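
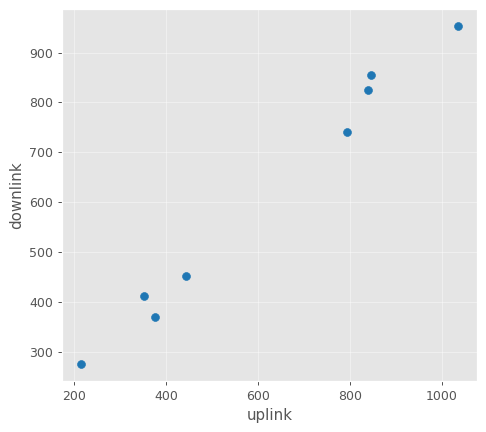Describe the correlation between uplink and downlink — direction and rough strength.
positive, strong

Points are positively correlated; strong (|r| ≈ 1.0).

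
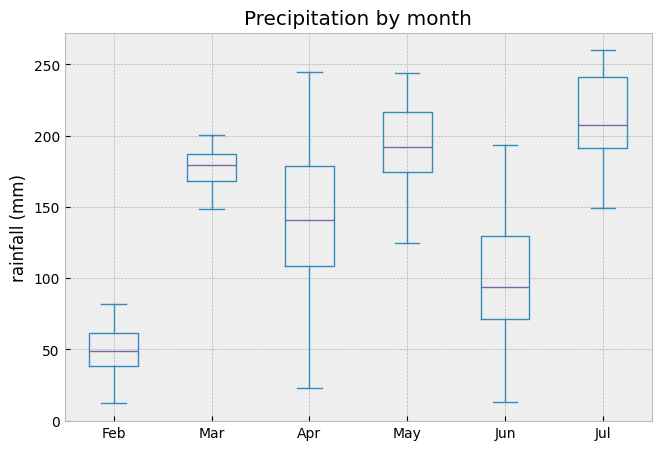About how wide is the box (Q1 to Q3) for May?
Q3 ≈ 220, Q1 ≈ 180; IQR ≈ 40.

≈ 40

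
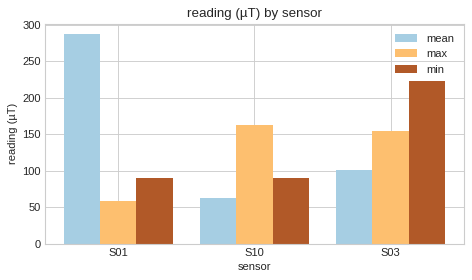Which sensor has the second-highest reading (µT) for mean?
Top 3 for mean: S01 ≈ 275, S03 ≈ 100, S10 ≈ 75.

S03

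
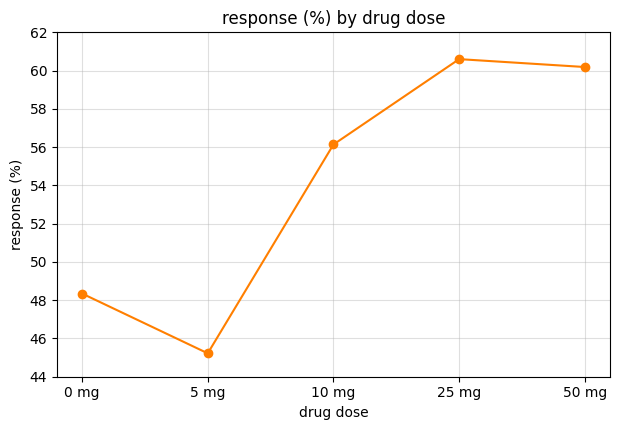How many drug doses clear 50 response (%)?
3

Above 50: 10 mg, 25 mg, 50 mg.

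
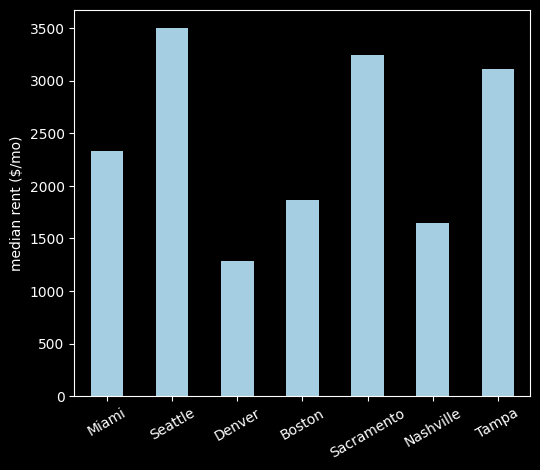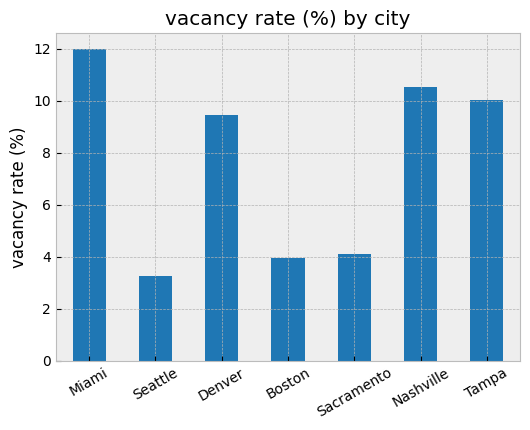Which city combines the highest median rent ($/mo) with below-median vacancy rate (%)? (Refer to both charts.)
Seattle

Chart 2 median vacancy rate (%) ≈ 10; below-median cities: Seattle, Boston, Sacramento. Among those, Seattle has the highest median rent ($/mo) (≈ 3500).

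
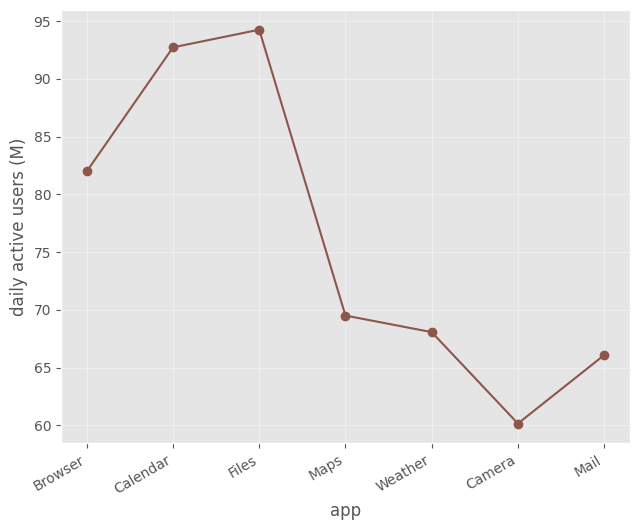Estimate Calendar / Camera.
≈ 1.58×

Calendar ≈ 95, Camera ≈ 60; 95/60 ≈ 1.58.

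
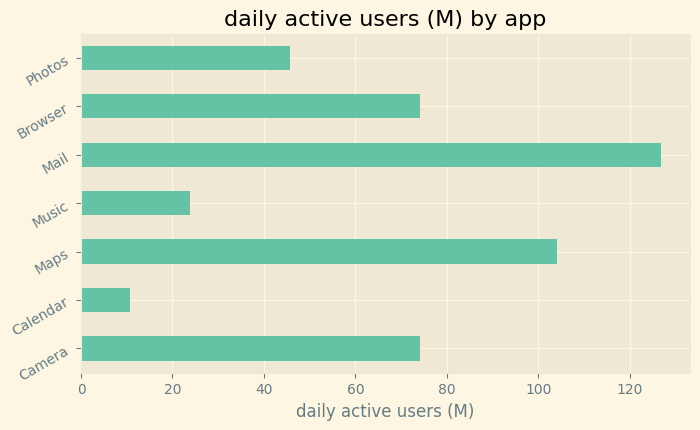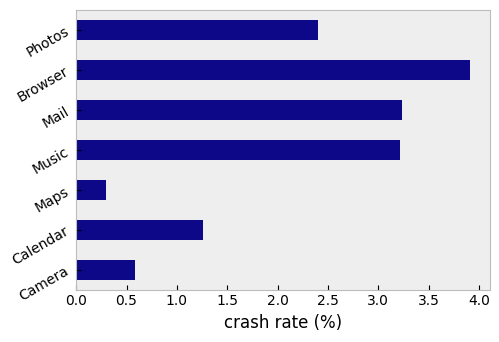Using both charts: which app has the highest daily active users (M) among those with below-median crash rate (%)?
Maps

Chart 2 median crash rate (%) ≈ 2.5; below-median apps: Camera, Calendar, Maps. Among those, Maps has the highest daily active users (M) (≈ 100).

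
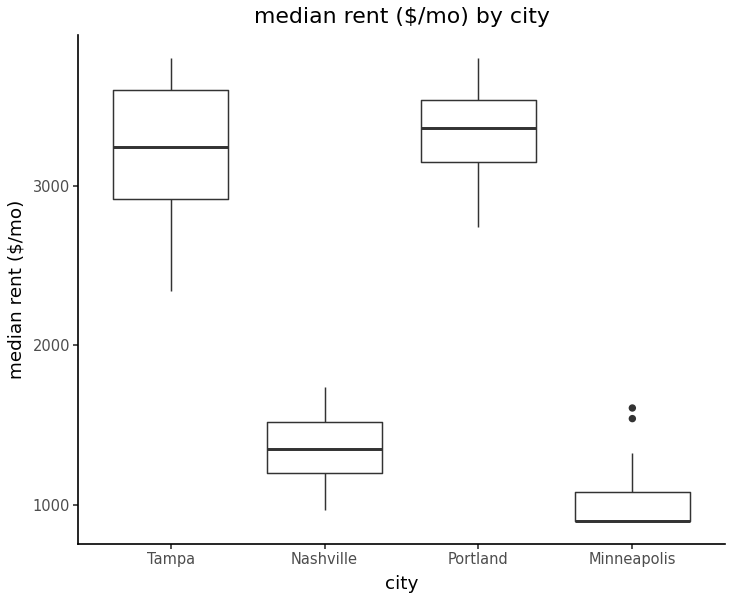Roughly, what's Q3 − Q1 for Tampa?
≈ 600

Q3 ≈ 3600, Q1 ≈ 3000; IQR ≈ 600.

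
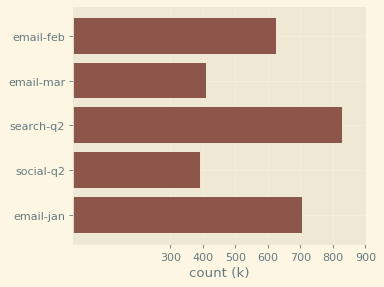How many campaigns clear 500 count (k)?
Above 500: email-feb, search-q2, email-jan.

3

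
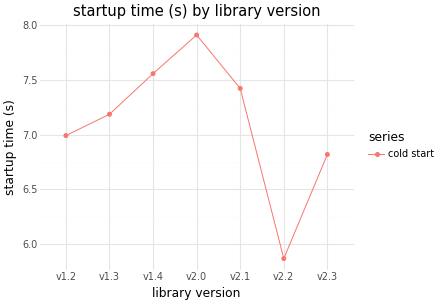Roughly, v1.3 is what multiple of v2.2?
v1.3 ≈ 7.2, v2.2 ≈ 5.8; 7.2/5.8 ≈ 1.24.

≈ 1.24×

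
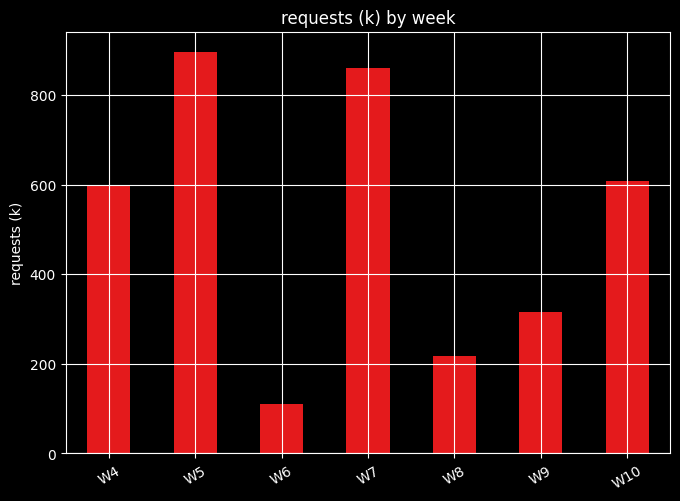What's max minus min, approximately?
Max W5 ≈ 900, min W6 ≈ 100; range ≈ 800.

≈ 800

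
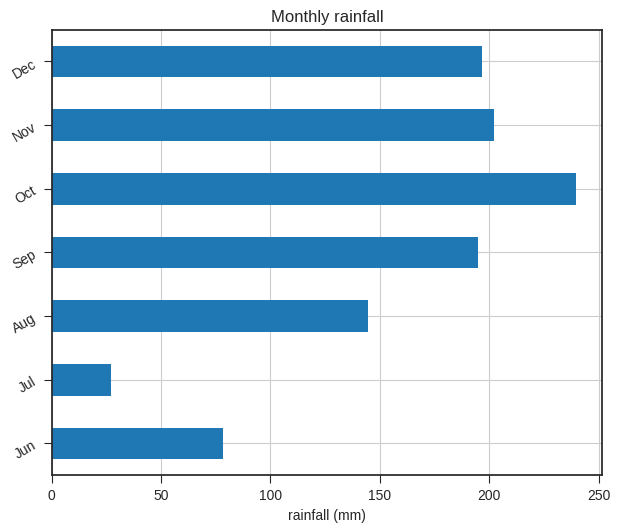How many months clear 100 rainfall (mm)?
5

Above 100: Aug, Sep, Oct, Nov, Dec.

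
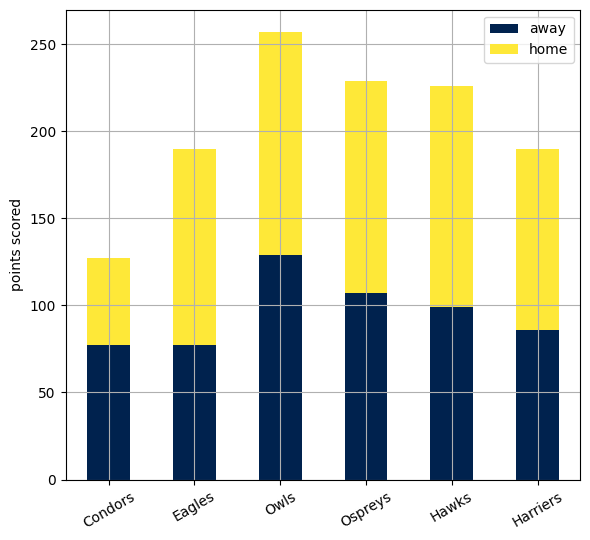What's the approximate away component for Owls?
away top ≈ 125, bottom ≈ 0; segment ≈ 125.

≈ 125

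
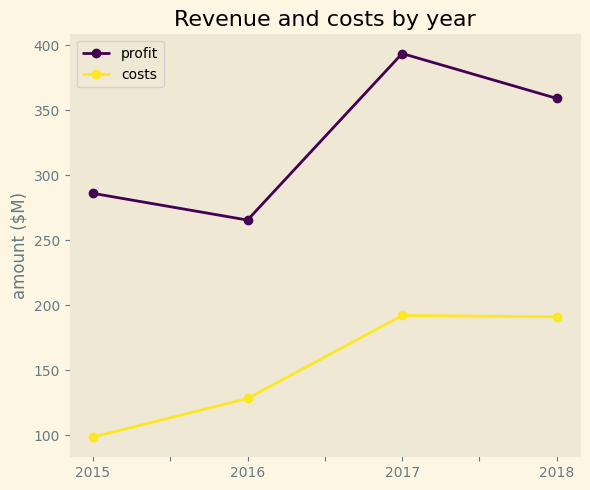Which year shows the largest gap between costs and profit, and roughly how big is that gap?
2017: costs ≈ 200, profit ≈ 400 → gap ≈ 200. Next-largest (2015) is only ≈ 175.

2017, ≈ 200 $M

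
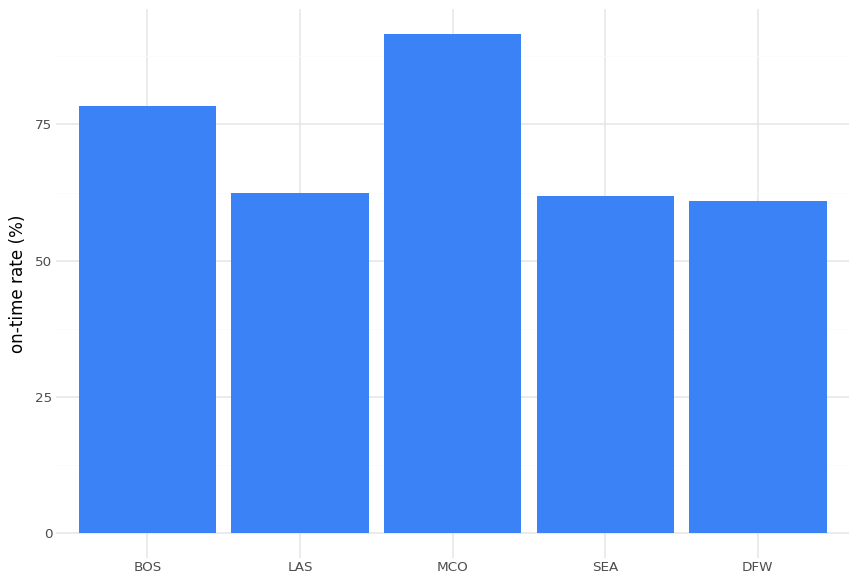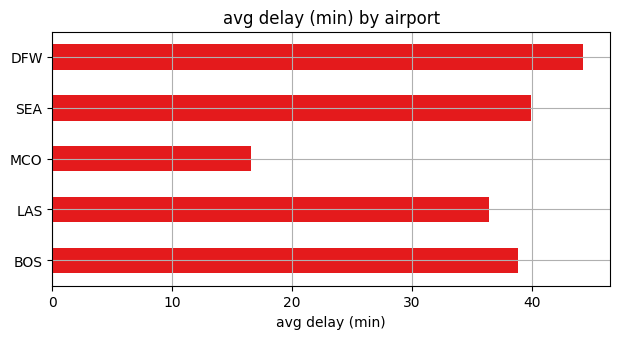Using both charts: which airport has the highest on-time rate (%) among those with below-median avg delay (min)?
Chart 2 median avg delay (min) ≈ 40; below-median airports: LAS, MCO. Among those, MCO has the highest on-time rate (%) (≈ 90).

MCO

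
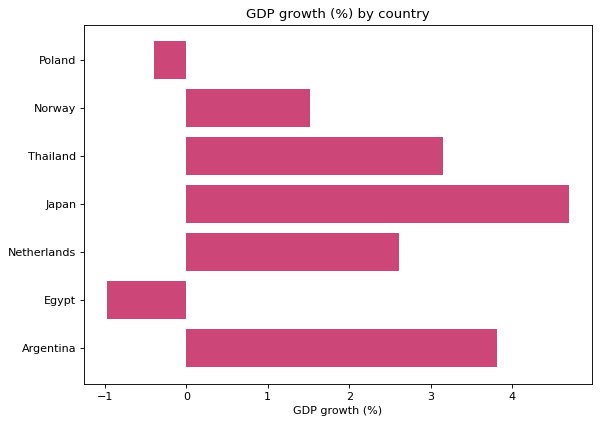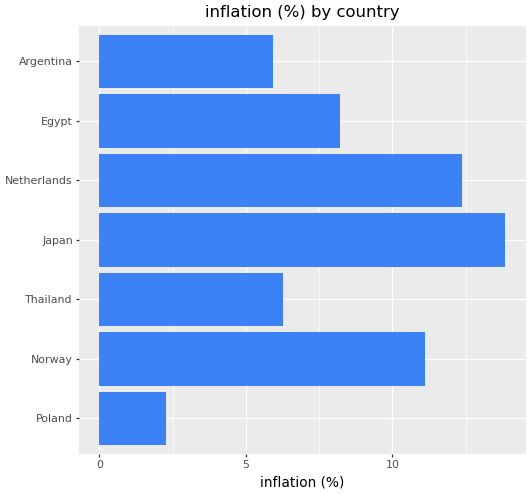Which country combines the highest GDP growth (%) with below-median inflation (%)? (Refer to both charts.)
Chart 2 median inflation (%) ≈ 8; below-median countries: Poland, Thailand, Argentina. Among those, Argentina has the highest GDP growth (%) (≈ 4).

Argentina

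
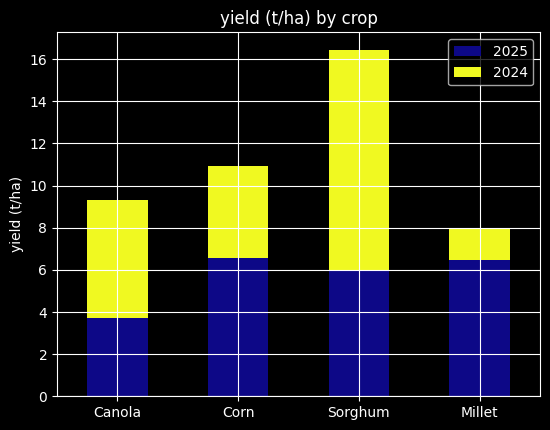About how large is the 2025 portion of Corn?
≈ 6

2025 top ≈ 6, bottom ≈ 0; segment ≈ 6.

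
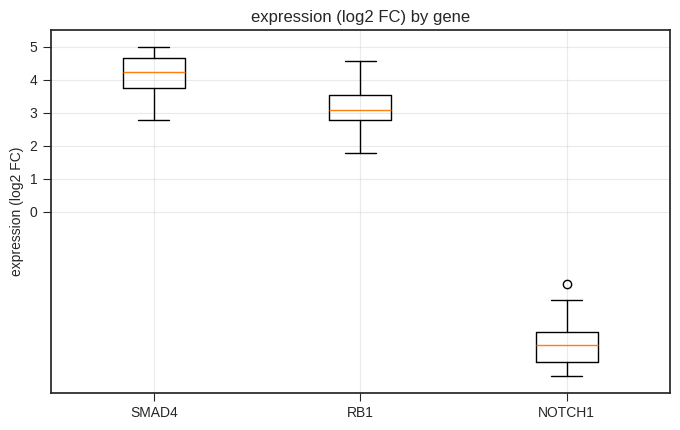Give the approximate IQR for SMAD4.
Q3 ≈ 5, Q1 ≈ 4; IQR ≈ 1.

≈ 1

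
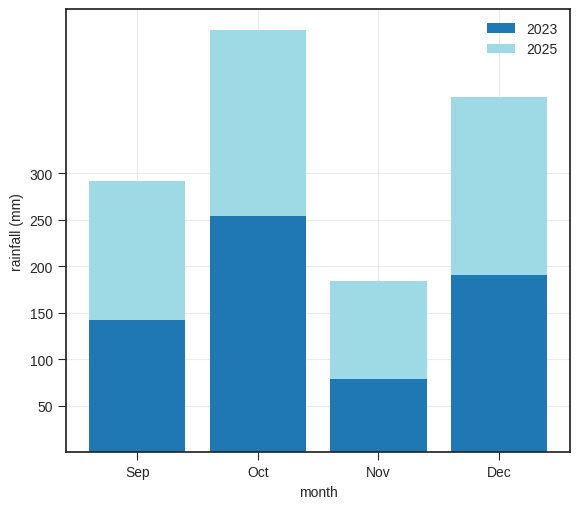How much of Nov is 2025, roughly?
≈ 100

2025 top ≈ 200, bottom ≈ 100; segment ≈ 100.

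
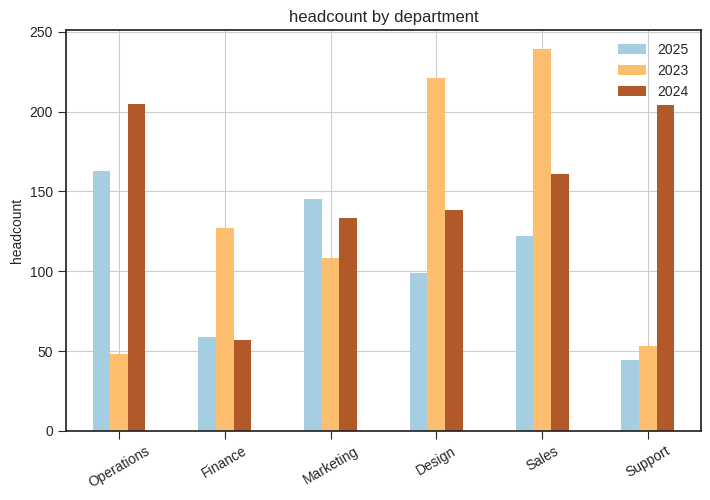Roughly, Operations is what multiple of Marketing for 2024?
≈ 1.43×

Operations ≈ 200, Marketing ≈ 140; 200/140 ≈ 1.43.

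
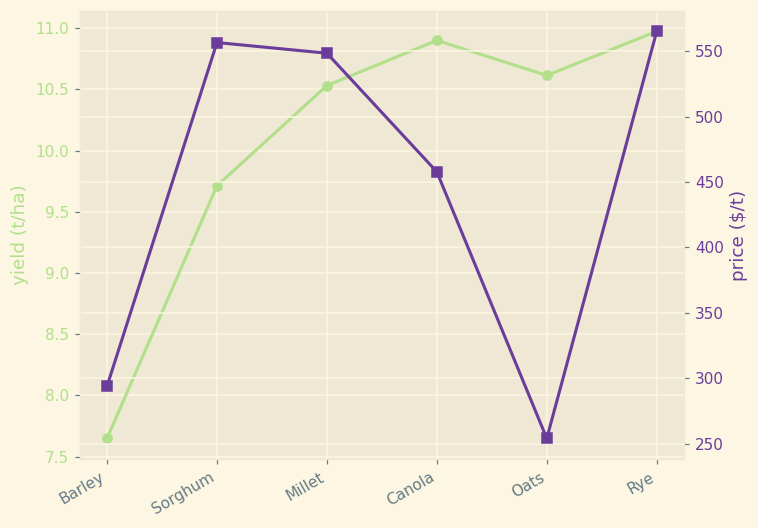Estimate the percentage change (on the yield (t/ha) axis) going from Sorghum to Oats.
≈ +10.5%

Sorghum ≈ 9.5, Oats ≈ 10.5; (10.5 − 9.5) / 9.5 ≈ +10.5%.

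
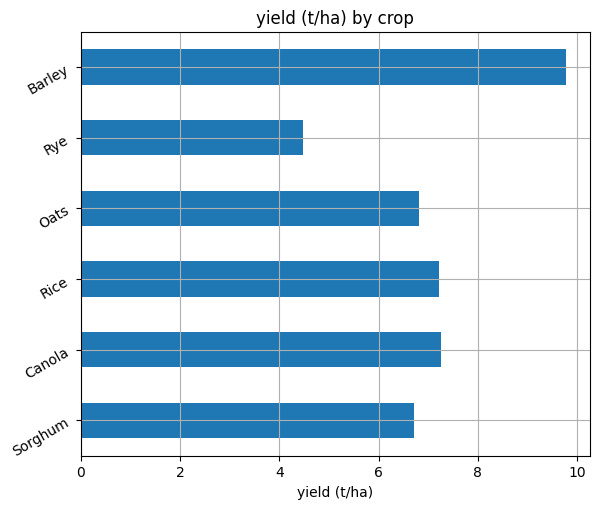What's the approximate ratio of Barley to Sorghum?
≈ 1.43×

Barley ≈ 10, Sorghum ≈ 7; 10/7 ≈ 1.43.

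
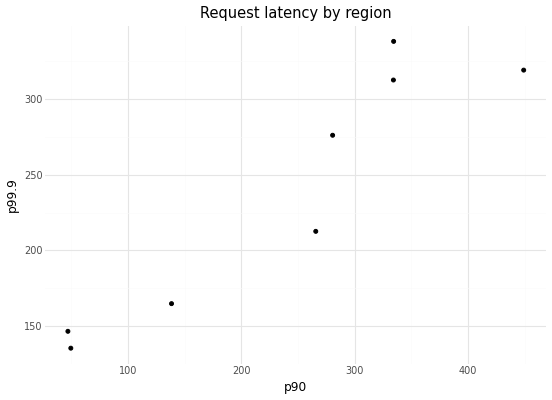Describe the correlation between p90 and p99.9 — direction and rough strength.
positive, strong

Points are positively correlated; strong (|r| ≈ 0.9).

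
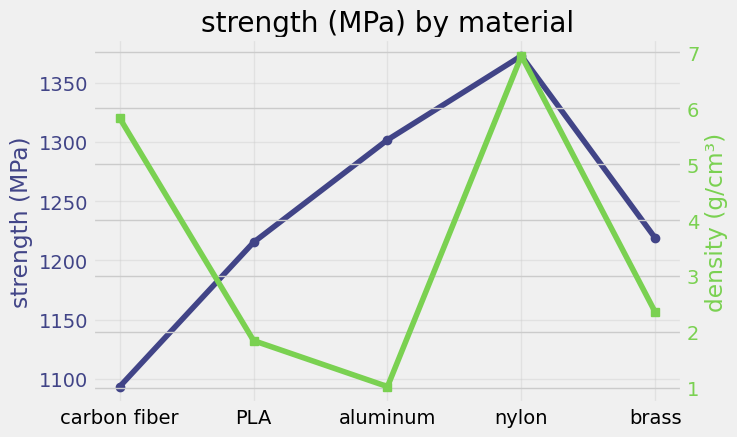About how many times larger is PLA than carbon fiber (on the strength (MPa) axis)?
≈ 1.11×

PLA ≈ 1225, carbon fiber ≈ 1100; 1225/1100 ≈ 1.11.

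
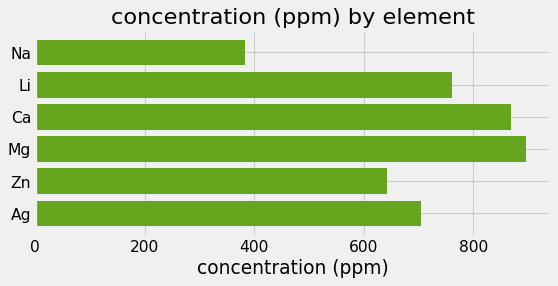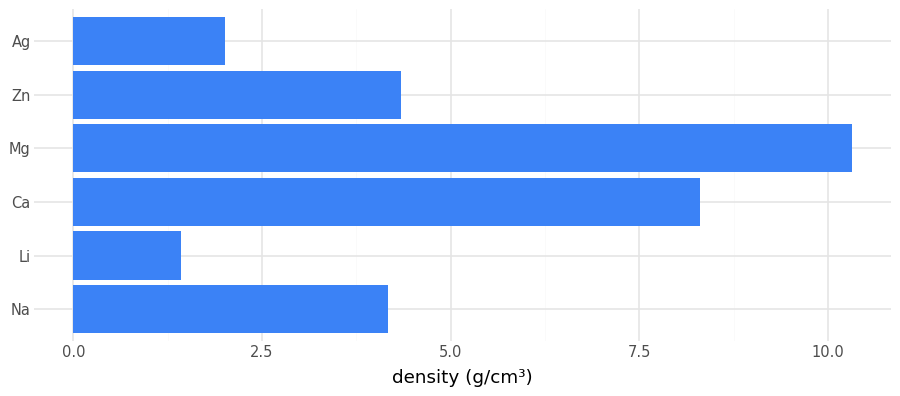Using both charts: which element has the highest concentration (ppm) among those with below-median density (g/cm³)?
Chart 2 median density (g/cm³) ≈ 4; below-median elements: Na, Li, Ag. Among those, Li has the highest concentration (ppm) (≈ 800).

Li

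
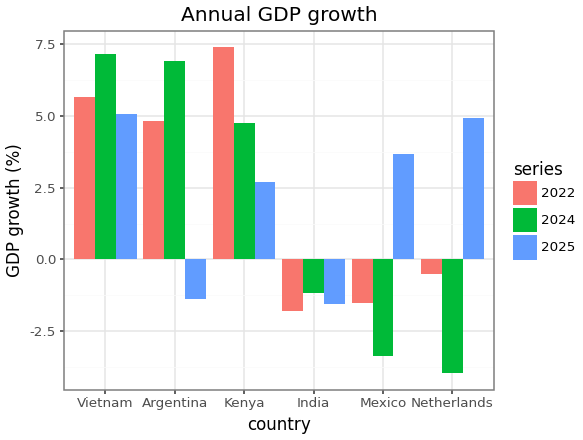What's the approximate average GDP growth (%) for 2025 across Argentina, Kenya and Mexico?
≈ 2

(-1 + 3 + 4) / 3 ≈ 2.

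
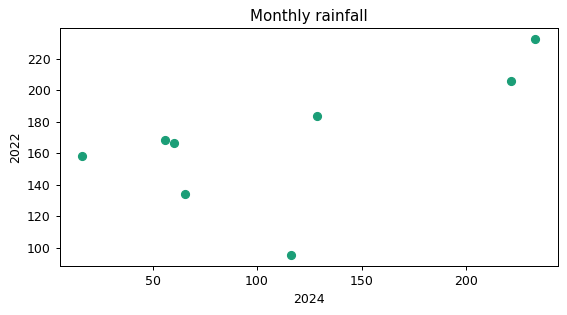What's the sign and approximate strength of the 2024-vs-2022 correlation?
Points are positively correlated; moderate (|r| ≈ 0.6).

positive, moderate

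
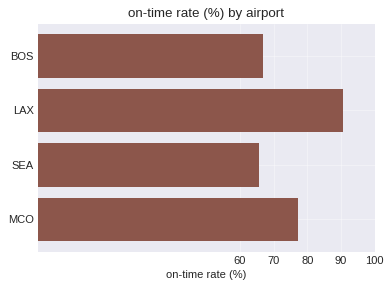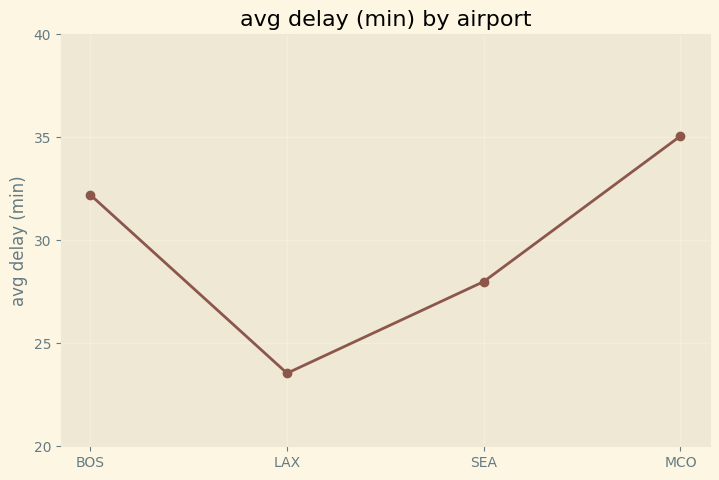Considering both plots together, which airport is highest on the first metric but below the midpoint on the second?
LAX

Chart 2 median avg delay (min) ≈ 30; below-median airports: LAX, SEA. Among those, LAX has the highest on-time rate (%) (≈ 90).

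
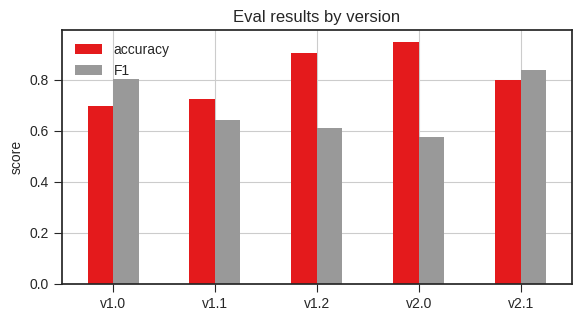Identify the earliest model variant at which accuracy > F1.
v1.0: accuracy ≈ 0.7 vs F1 ≈ 0.8 (not yet); v1.1: accuracy ≈ 0.7 vs F1 ≈ 0.6 (first crossover).

v1.1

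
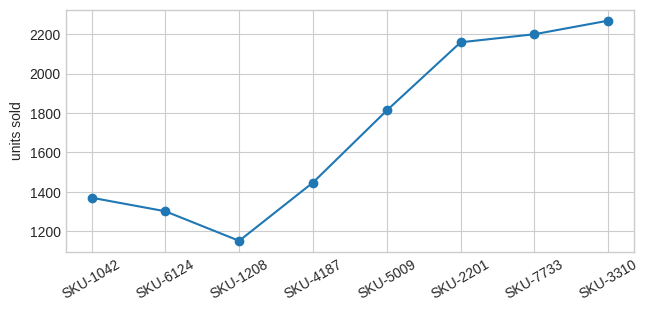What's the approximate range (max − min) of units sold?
≈ 1100

Max SKU-3310 ≈ 2300, min SKU-1208 ≈ 1200; range ≈ 1100.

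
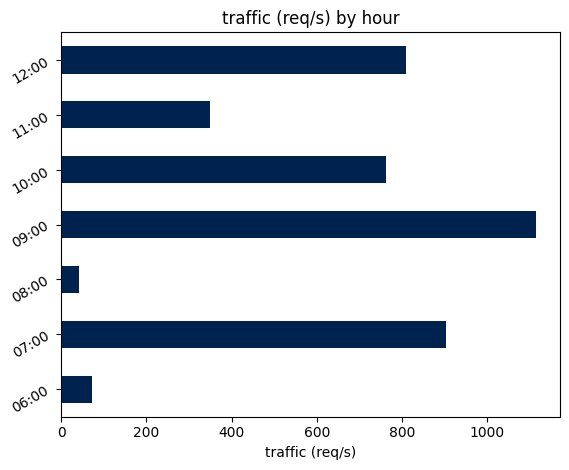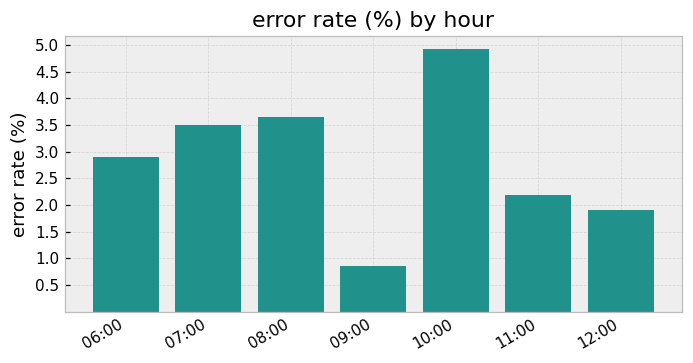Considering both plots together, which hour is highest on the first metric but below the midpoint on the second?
09:00

Chart 2 median error rate (%) ≈ 3; below-median hours: 09:00, 11:00, 12:00. Among those, 09:00 has the highest traffic (req/s) (≈ 1200).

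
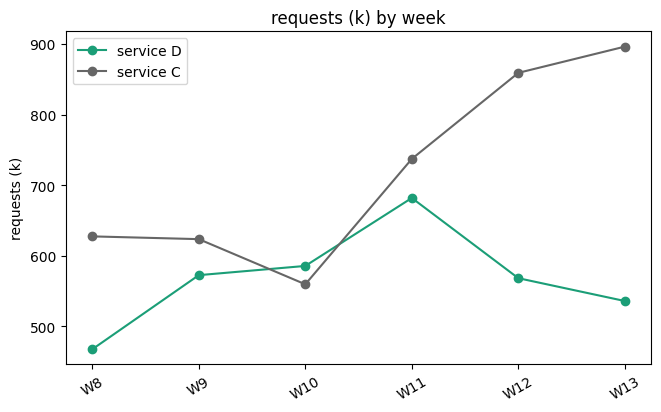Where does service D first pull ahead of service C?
W9: service D ≈ 550 vs service C ≈ 600 (not yet); W10: service D ≈ 600 vs service C ≈ 550 (first crossover).

W10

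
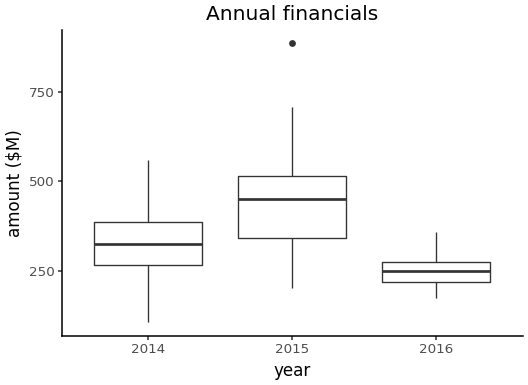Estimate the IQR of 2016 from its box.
Q3 ≈ 280, Q1 ≈ 220; IQR ≈ 60.

≈ 60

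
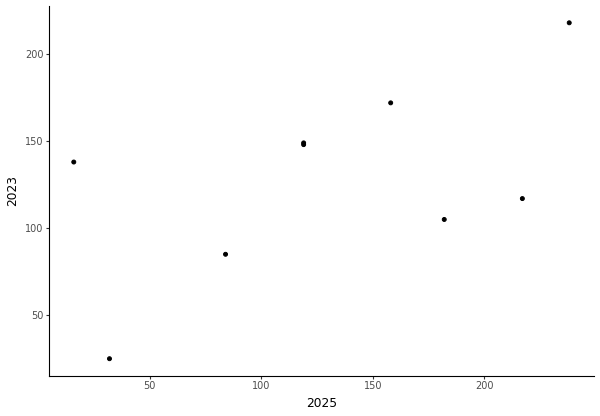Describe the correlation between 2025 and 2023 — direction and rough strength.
positive, moderate

Points are positively correlated; moderate (|r| ≈ 0.6).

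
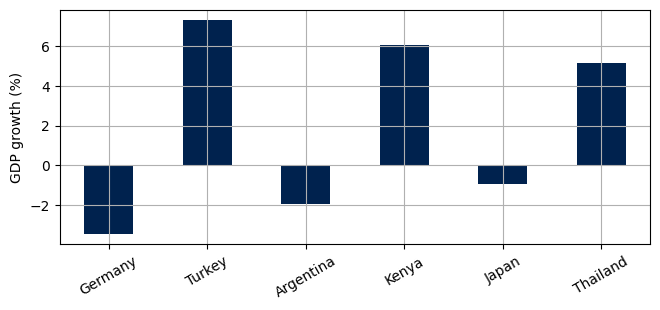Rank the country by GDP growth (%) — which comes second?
Kenya

Top 3: Turkey ≈ 7, Kenya ≈ 6, Thailand ≈ 5.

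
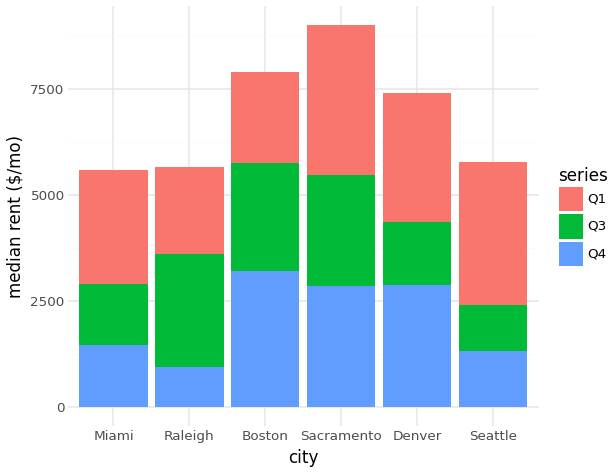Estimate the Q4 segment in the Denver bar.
Q4 top ≈ 3000, bottom ≈ 0; segment ≈ 3000.

≈ 3000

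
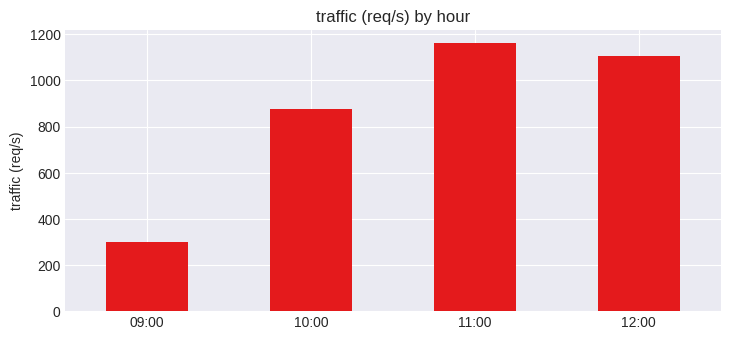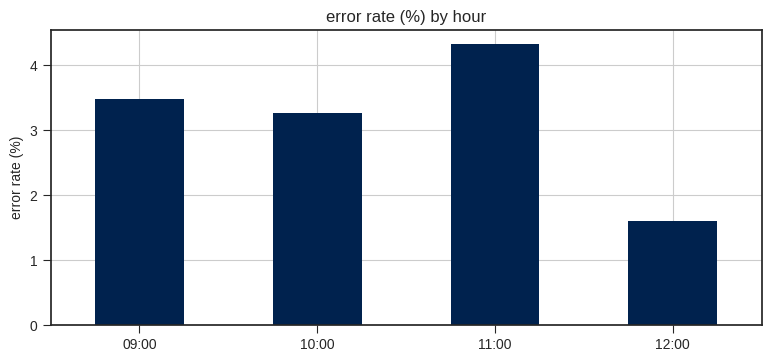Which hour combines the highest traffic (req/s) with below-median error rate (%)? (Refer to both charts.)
12:00

Chart 2 median error rate (%) ≈ 3.5; below-median hours: 10:00, 12:00. Among those, 12:00 has the highest traffic (req/s) (≈ 1200).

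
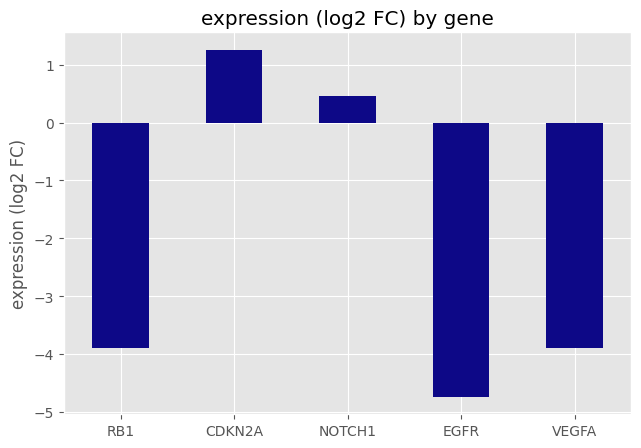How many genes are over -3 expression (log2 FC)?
Above -3: CDKN2A, NOTCH1.

2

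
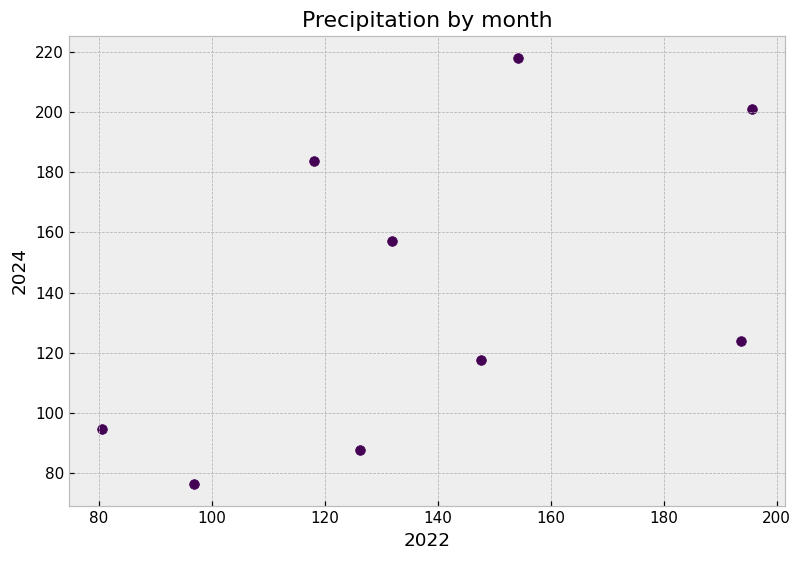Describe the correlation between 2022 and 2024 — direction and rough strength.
positive, moderate

Points are positively correlated; moderate (|r| ≈ 0.5).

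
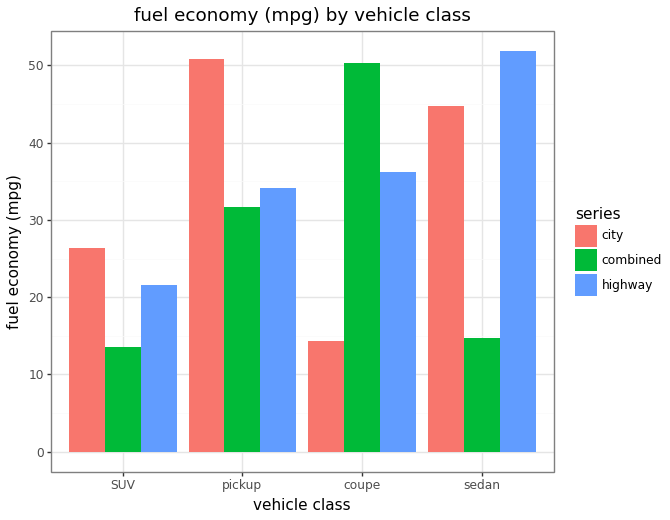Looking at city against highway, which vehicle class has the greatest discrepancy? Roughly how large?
coupe: city ≈ 15, highway ≈ 35 → gap ≈ 20. Next-largest (pickup) is only ≈ 15.

coupe, ≈ 20 mpg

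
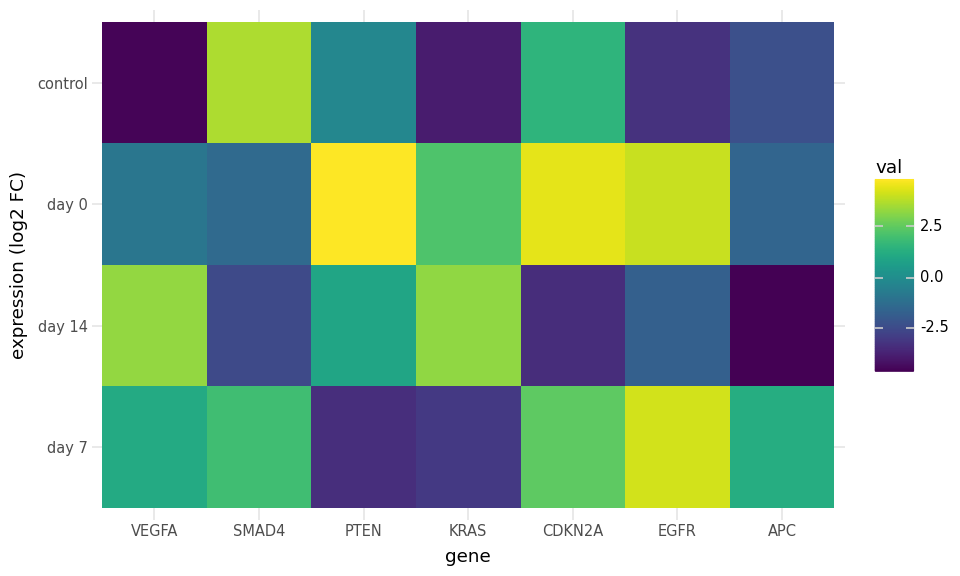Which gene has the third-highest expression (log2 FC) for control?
PTEN

Top 4 for control: SMAD4 ≈ 4, CDKN2A ≈ 2, PTEN ≈ 0, APC ≈ -2.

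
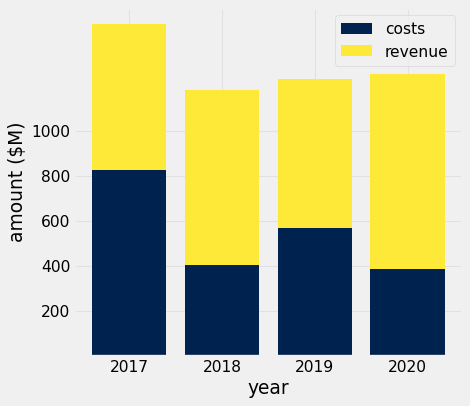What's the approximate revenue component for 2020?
revenue top ≈ 1200, bottom ≈ 400; segment ≈ 800.

≈ 800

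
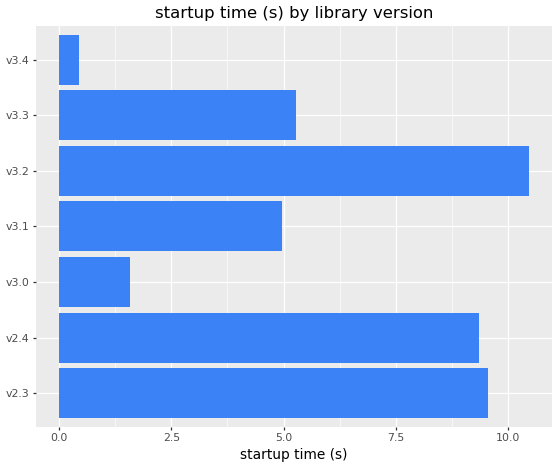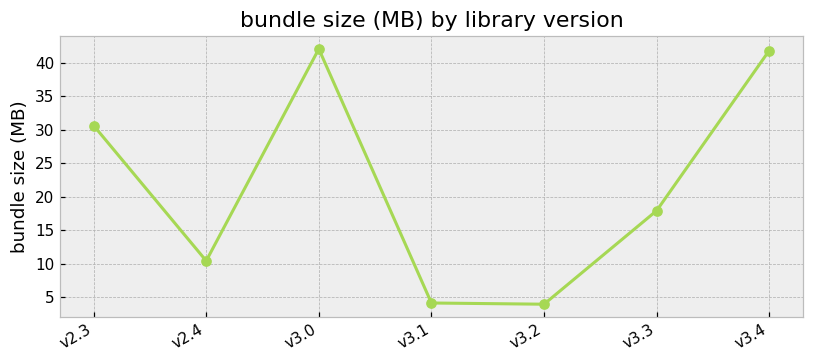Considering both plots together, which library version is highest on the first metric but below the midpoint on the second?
Chart 2 median bundle size (MB) ≈ 20; below-median library versions: v2.4, v3.1, v3.2. Among those, v3.2 has the highest startup time (s) (≈ 10).

v3.2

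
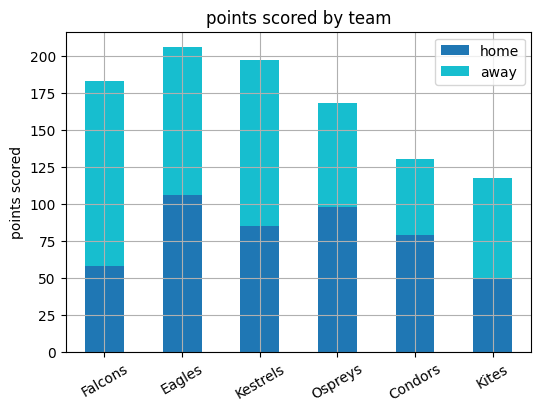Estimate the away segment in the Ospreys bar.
away top ≈ 160, bottom ≈ 100; segment ≈ 60.

≈ 60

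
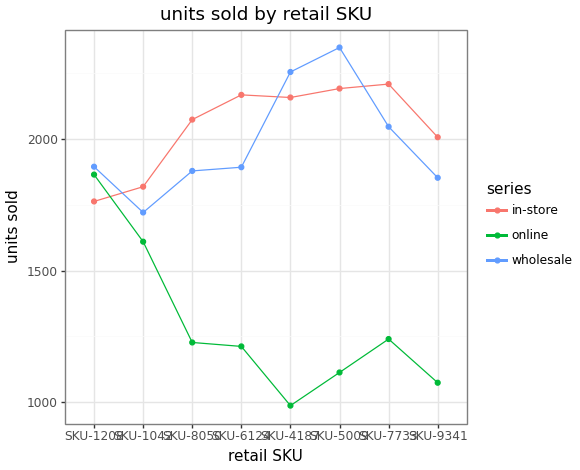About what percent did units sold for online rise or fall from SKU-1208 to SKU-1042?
≈ -11.1%

SKU-1208 ≈ 1800, SKU-1042 ≈ 1600; (1600 − 1800) / 1800 ≈ -11.1%.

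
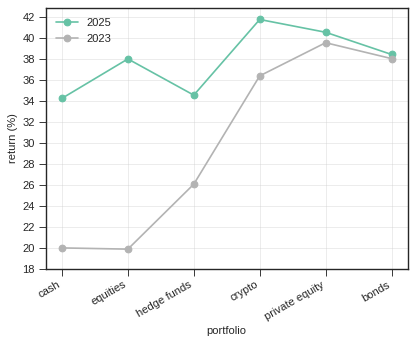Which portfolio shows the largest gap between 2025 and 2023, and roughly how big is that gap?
equities, ≈ 18 %

equities: 2025 ≈ 38, 2023 ≈ 20 → gap ≈ 18. Next-largest (cash) is only ≈ 14.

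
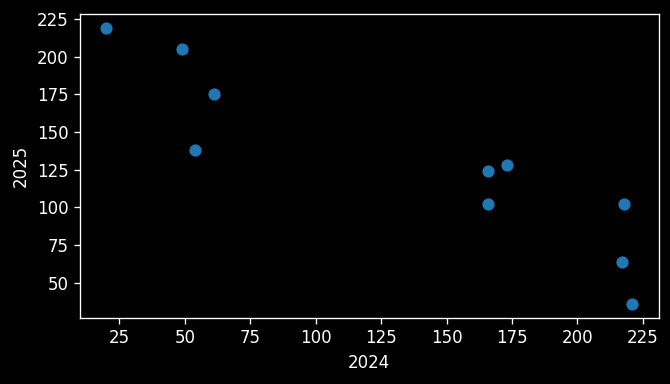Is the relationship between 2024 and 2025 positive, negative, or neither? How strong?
Points are negatively correlated; strong (|r| ≈ 0.9).

negative, strong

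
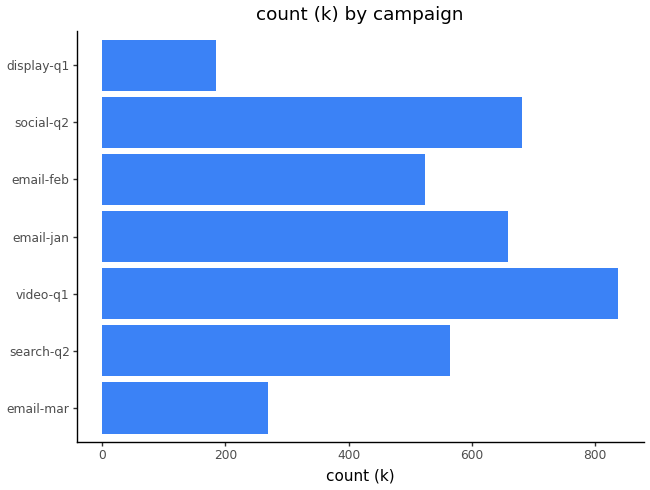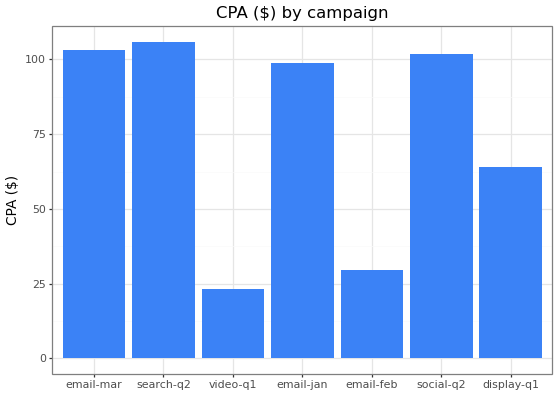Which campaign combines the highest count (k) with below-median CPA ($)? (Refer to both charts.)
Chart 2 median CPA ($) ≈ 100; below-median campaigns: video-q1, email-feb, display-q1. Among those, video-q1 has the highest count (k) (≈ 800).

video-q1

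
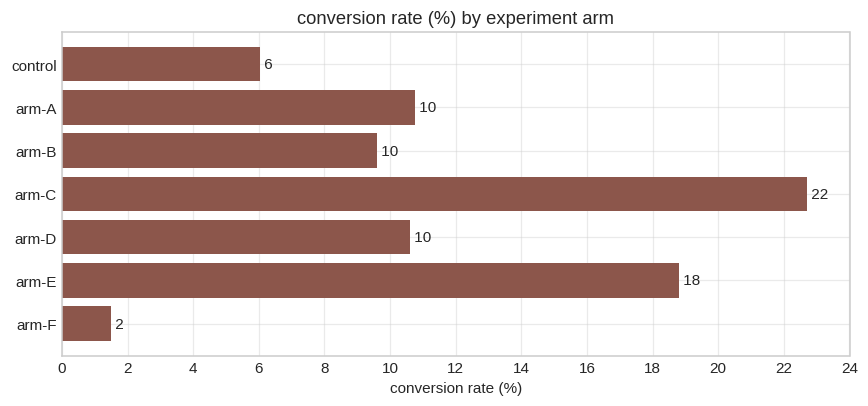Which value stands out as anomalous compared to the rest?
arm-C ≈ 22; the rest sit between ≈ 2 and ≈ 18.

arm-C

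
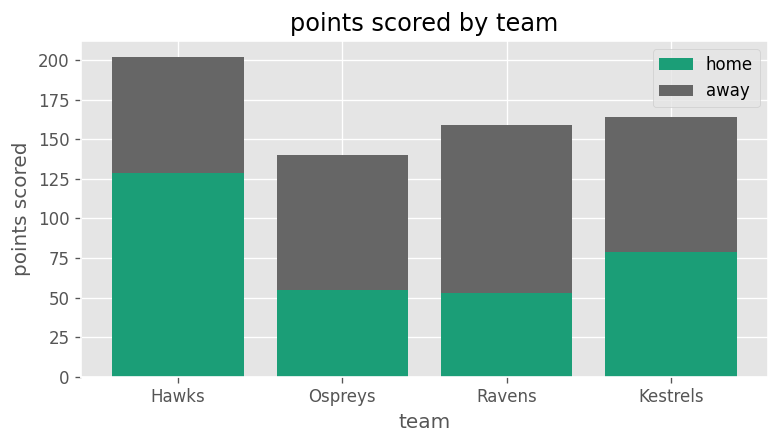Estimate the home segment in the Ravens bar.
≈ 60

home top ≈ 60, bottom ≈ 0; segment ≈ 60.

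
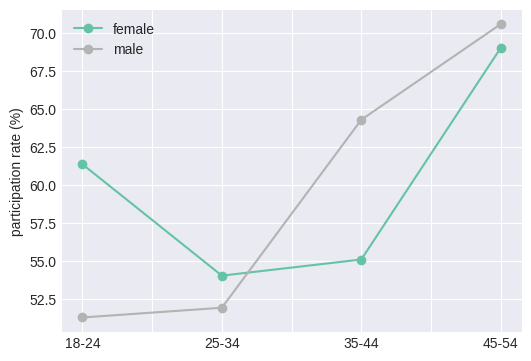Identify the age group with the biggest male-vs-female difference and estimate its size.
18-24: male ≈ 52, female ≈ 62 → gap ≈ 10. Next-largest (35-44) is only ≈ 8.

18-24, ≈ 10 %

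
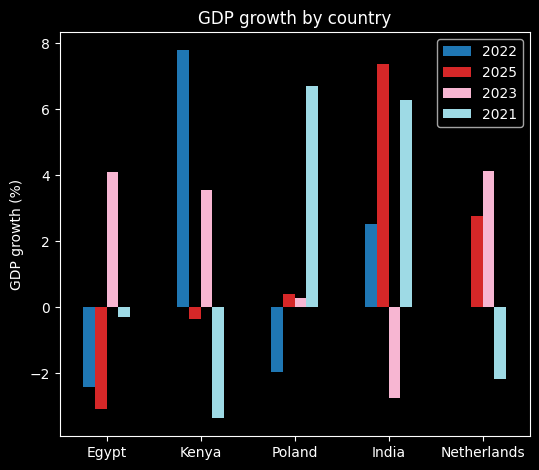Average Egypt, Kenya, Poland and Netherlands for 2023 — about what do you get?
≈ 3

(4 + 4 + 0 + 4) / 4 ≈ 3.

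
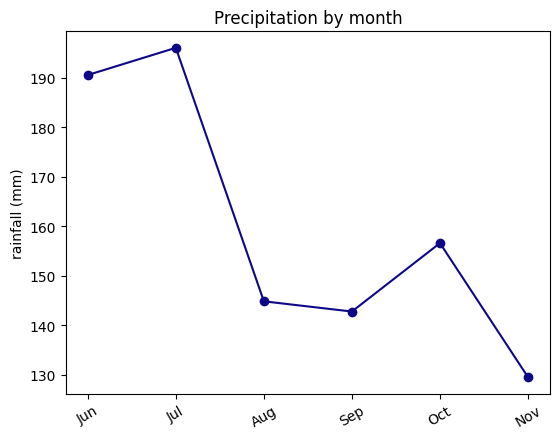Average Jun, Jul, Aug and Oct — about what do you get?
(190 + 200 + 140 + 160) / 4 ≈ 172.

≈ 172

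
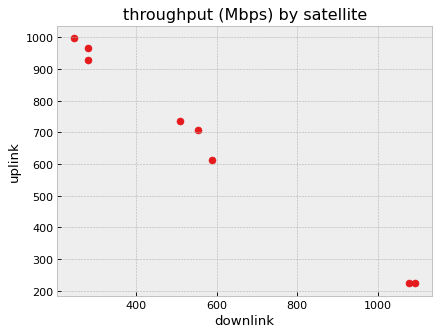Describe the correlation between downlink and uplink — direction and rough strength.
negative, strong

Points are negatively correlated; strong (|r| ≈ 1.0).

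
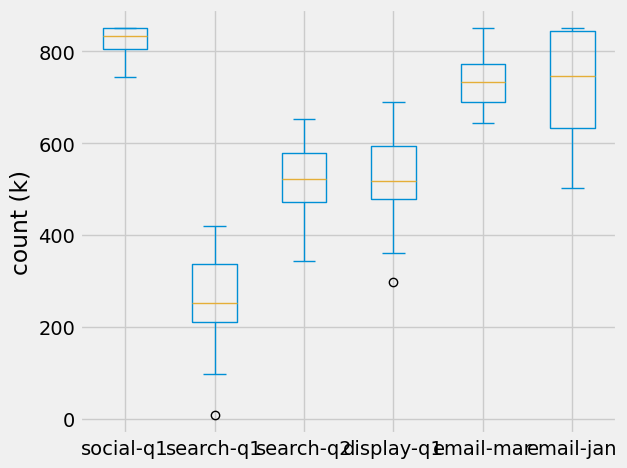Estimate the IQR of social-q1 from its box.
≈ 50

Q3 ≈ 850, Q1 ≈ 800; IQR ≈ 50.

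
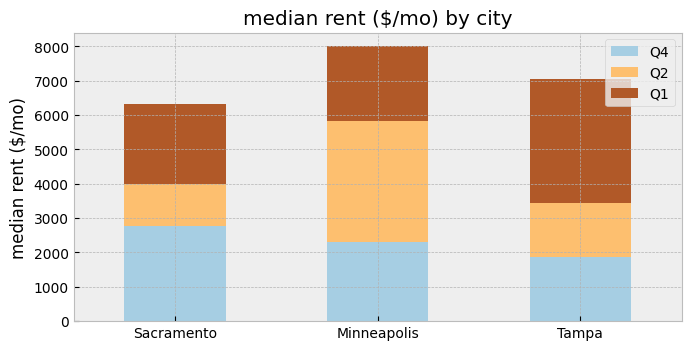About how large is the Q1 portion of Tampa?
Q1 top ≈ 7000, bottom ≈ 3000; segment ≈ 4000.

≈ 4000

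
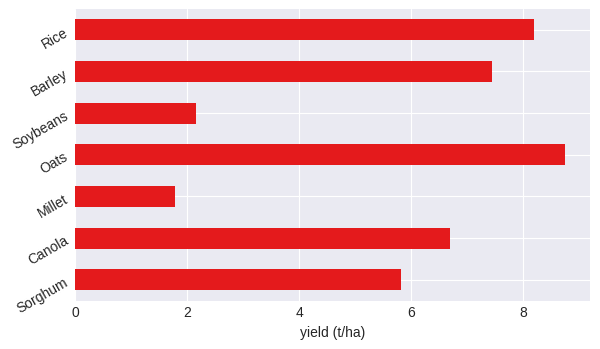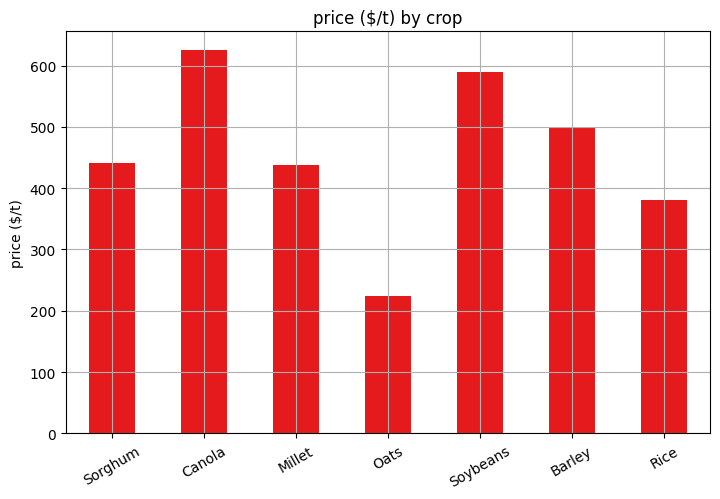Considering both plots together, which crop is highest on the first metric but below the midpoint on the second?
Chart 2 median price ($/t) ≈ 400; below-median crops: Millet, Oats, Rice. Among those, Oats has the highest yield (t/ha) (≈ 9).

Oats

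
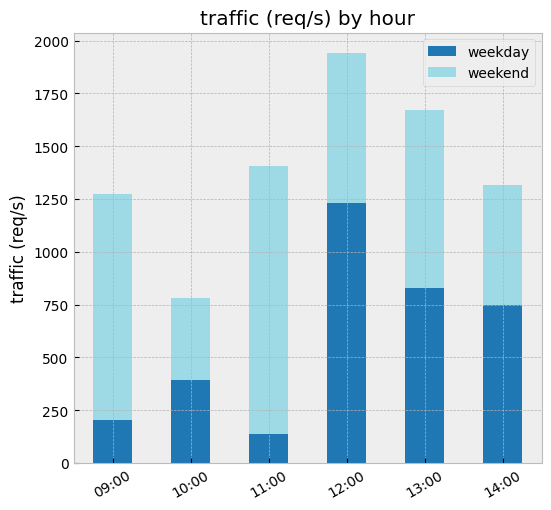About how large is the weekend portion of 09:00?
weekend top ≈ 1200, bottom ≈ 200; segment ≈ 1000.

≈ 1000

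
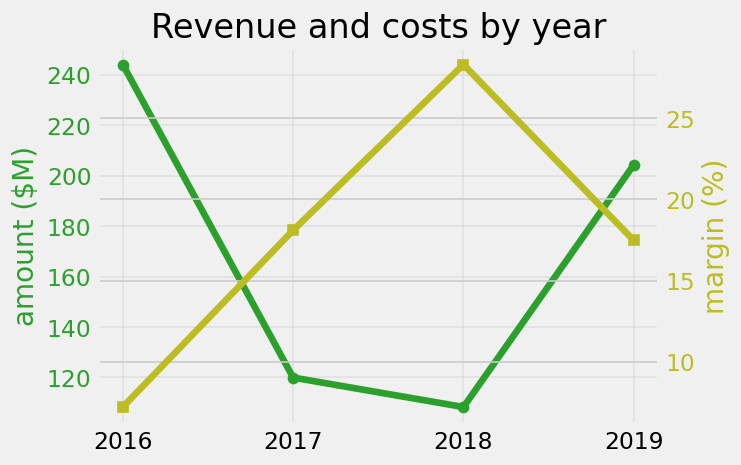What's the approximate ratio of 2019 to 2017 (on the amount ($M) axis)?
2019 ≈ 200, 2017 ≈ 120; 200/120 ≈ 1.67.

≈ 1.67×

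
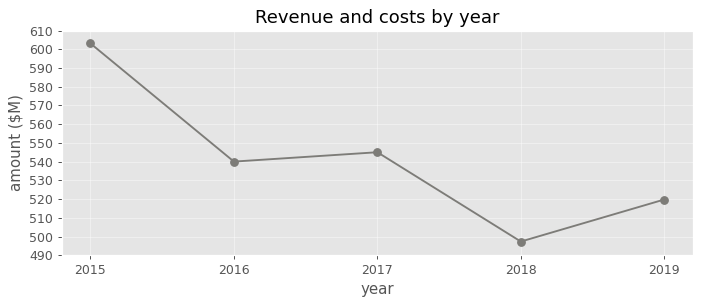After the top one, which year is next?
2017

Top 3: 2015 ≈ 600, 2017 ≈ 550, 2016 ≈ 540.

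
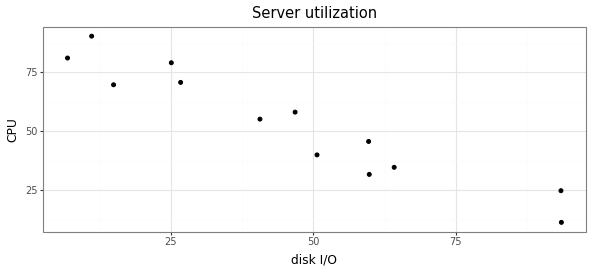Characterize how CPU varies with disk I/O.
negative, strong

Points are negatively correlated; strong (|r| ≈ 1.0).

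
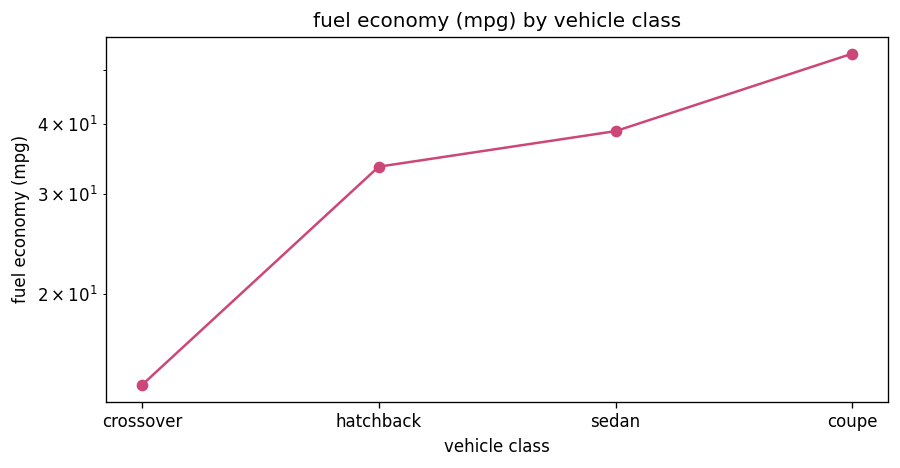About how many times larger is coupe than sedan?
coupe ≈ 55, sedan ≈ 40; 55/40 ≈ 1.38.

≈ 1.38×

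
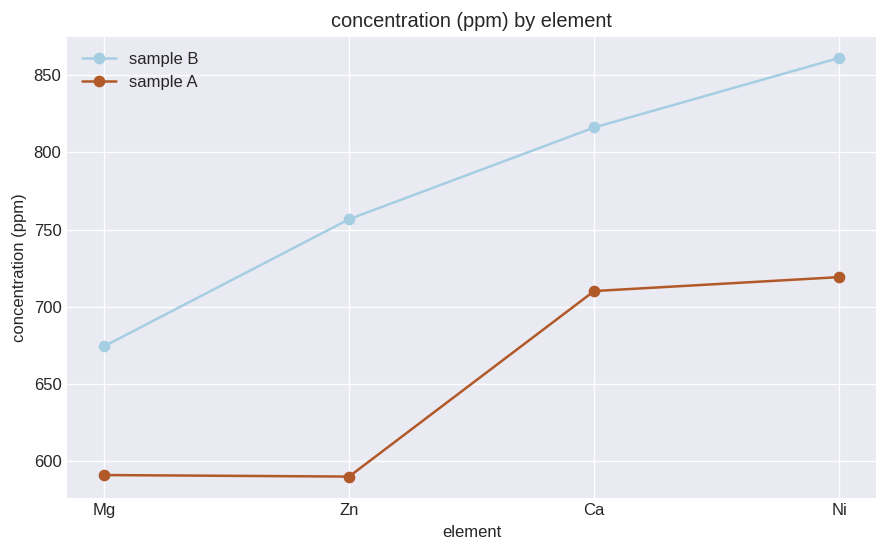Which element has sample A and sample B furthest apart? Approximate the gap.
Zn: sample A ≈ 600, sample B ≈ 750 → gap ≈ 150. Next-largest (Ni) is only ≈ 125.

Zn, ≈ 150 ppm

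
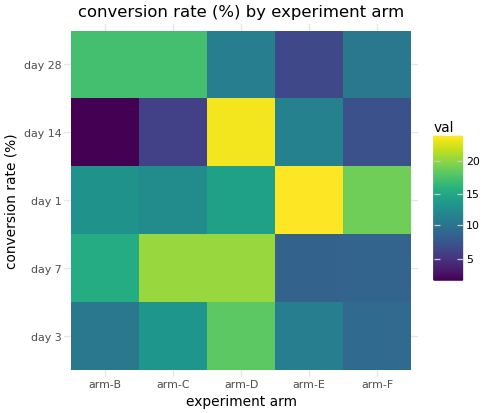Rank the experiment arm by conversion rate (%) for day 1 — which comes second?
Top 3 for day 1: arm-E ≈ 24, arm-F ≈ 18, arm-D ≈ 14.

arm-F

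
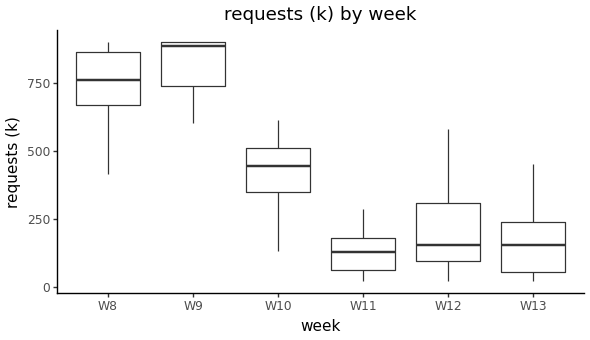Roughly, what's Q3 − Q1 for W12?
≈ 200

Q3 ≈ 300, Q1 ≈ 100; IQR ≈ 200.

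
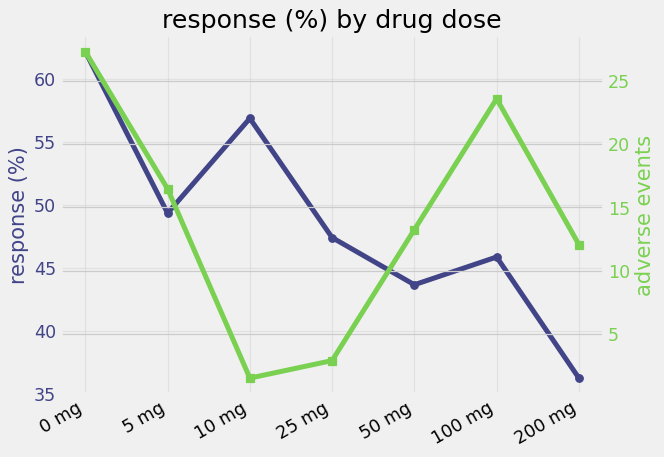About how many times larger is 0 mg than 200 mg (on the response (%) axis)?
≈ 1.71×

0 mg ≈ 60, 200 mg ≈ 35; 60/35 ≈ 1.71.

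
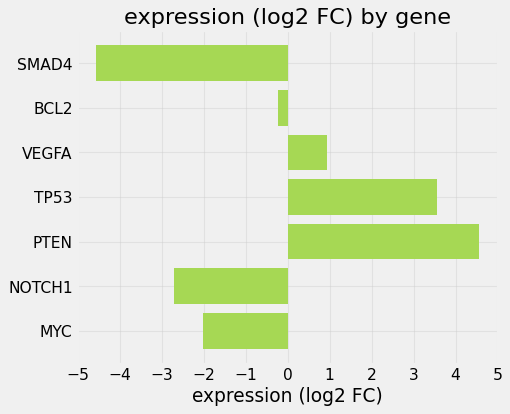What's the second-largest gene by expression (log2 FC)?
Top 3: PTEN ≈ 5, TP53 ≈ 4, VEGFA ≈ 1.

TP53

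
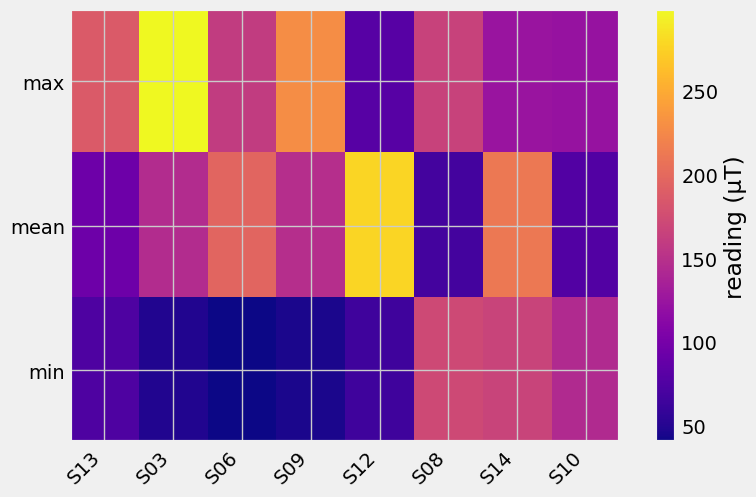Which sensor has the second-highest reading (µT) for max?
Top 3 for max: S03 ≈ 300, S09 ≈ 225, S13 ≈ 175.

S09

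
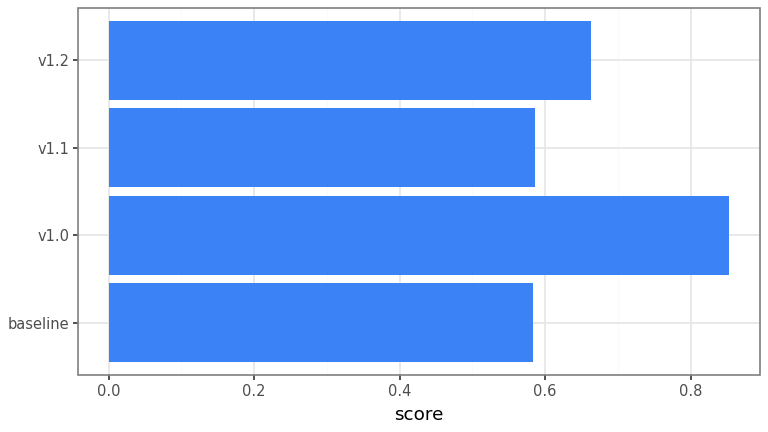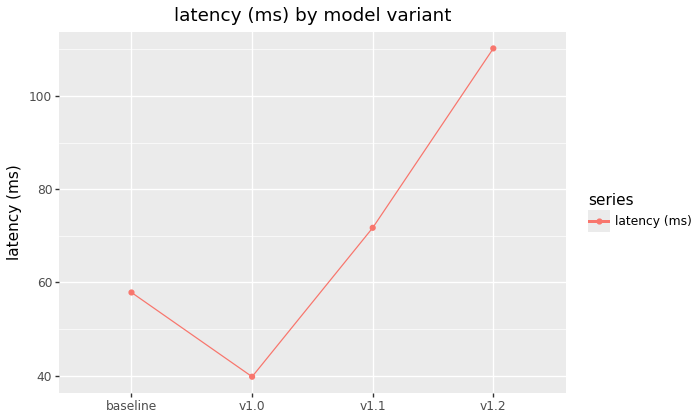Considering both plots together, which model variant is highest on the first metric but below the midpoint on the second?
Chart 2 median latency (ms) ≈ 60; below-median model variants: baseline, v1.0. Among those, v1.0 has the highest score (≈ 0.9).

v1.0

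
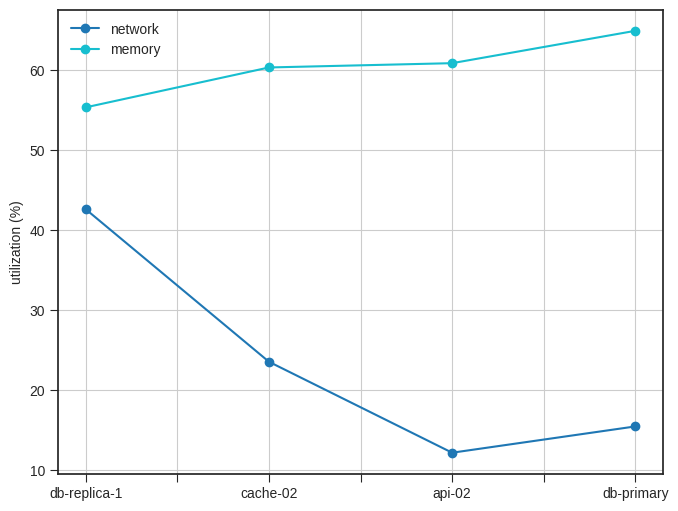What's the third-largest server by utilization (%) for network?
Top 4 for network: db-replica-1 ≈ 45, cache-02 ≈ 25, db-primary ≈ 15, api-02 ≈ 10.

db-primary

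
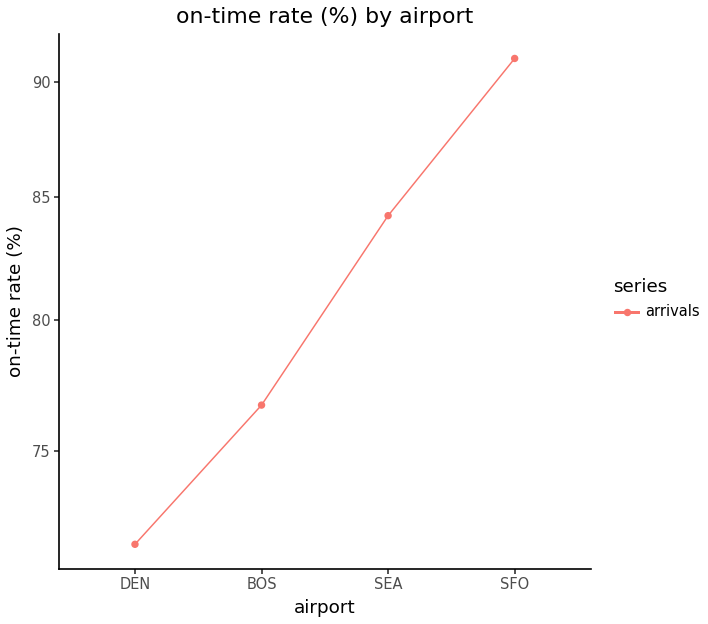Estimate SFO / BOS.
SFO ≈ 92, BOS ≈ 76; 92/76 ≈ 1.21.

≈ 1.21×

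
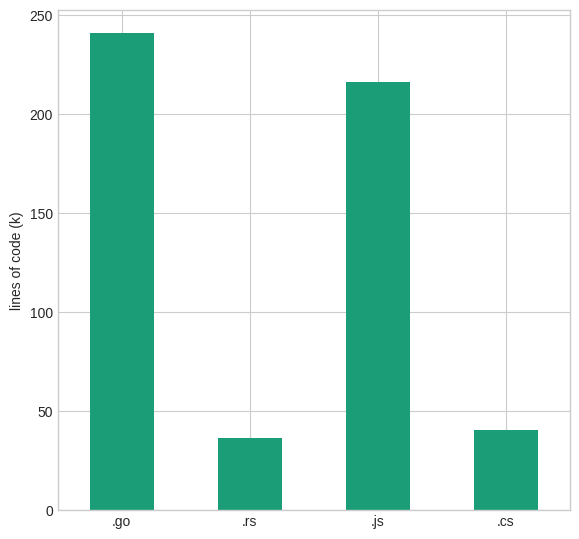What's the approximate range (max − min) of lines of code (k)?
≈ 225

Max .go ≈ 250, min .rs ≈ 25; range ≈ 225.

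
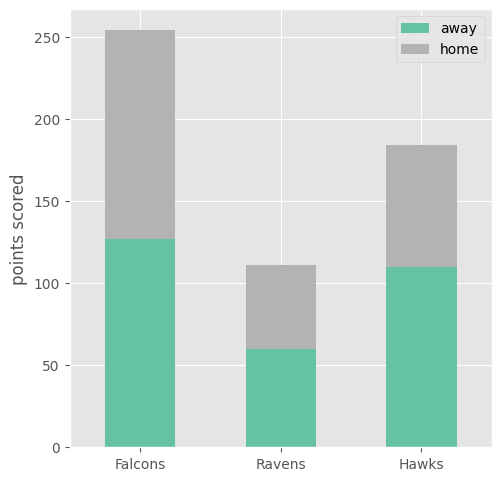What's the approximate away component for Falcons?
≈ 125

away top ≈ 125, bottom ≈ 0; segment ≈ 125.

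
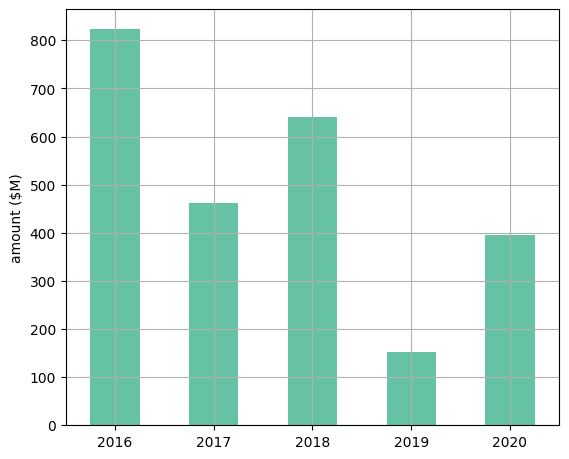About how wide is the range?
Max 2016 ≈ 800, min 2019 ≈ 200; range ≈ 600.

≈ 600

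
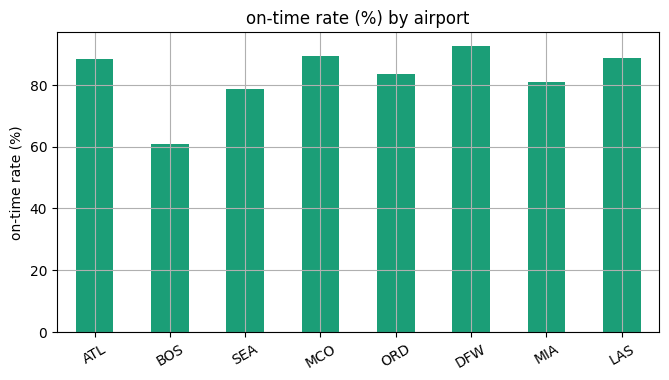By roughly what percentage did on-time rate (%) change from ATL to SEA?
≈ -11.1%

ATL ≈ 90, SEA ≈ 80; (80 − 90) / 90 ≈ -11.1%.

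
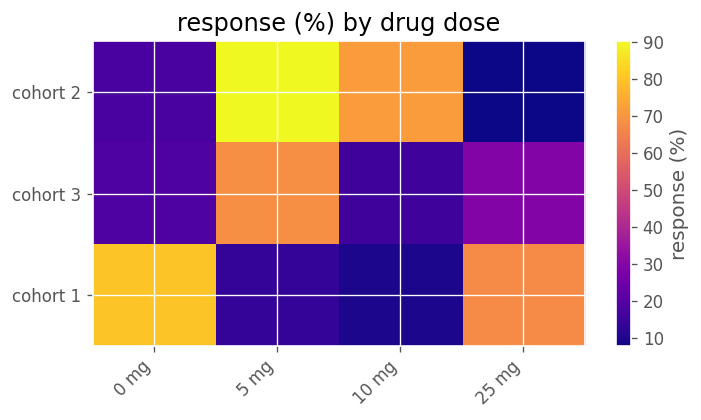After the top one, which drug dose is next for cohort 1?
Top 3 for cohort 1: 0 mg ≈ 80, 25 mg ≈ 70, 5 mg ≈ 10.

25 mg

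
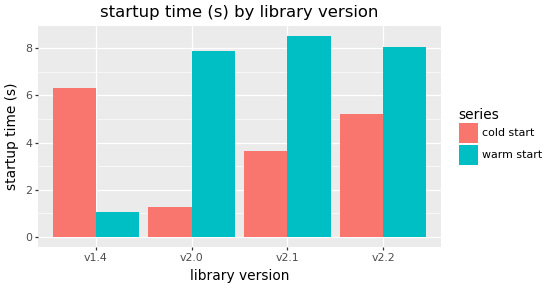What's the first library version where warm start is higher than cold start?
v2.0

v1.4: warm start ≈ 1 vs cold start ≈ 6 (not yet); v2.0: warm start ≈ 8 vs cold start ≈ 1 (first crossover).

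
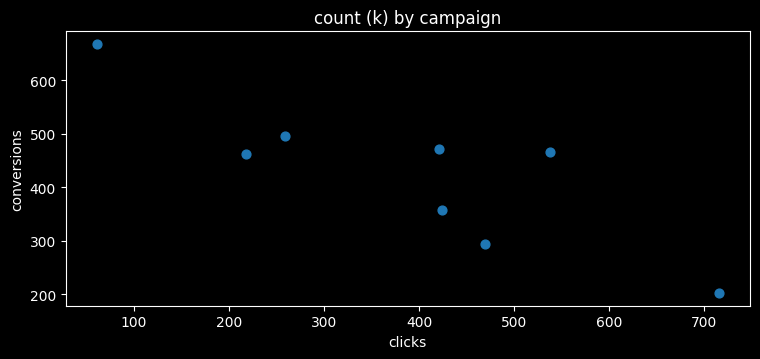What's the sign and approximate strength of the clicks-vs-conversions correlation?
Points are negatively correlated; strong (|r| ≈ 0.9).

negative, strong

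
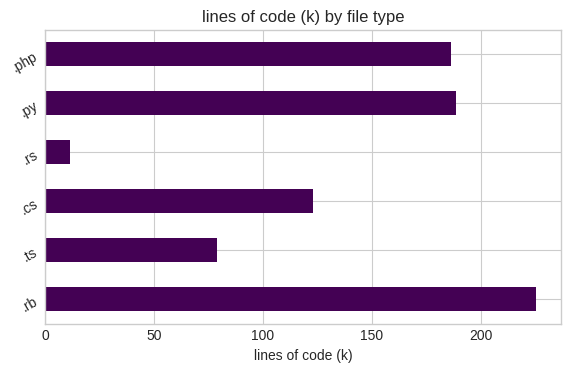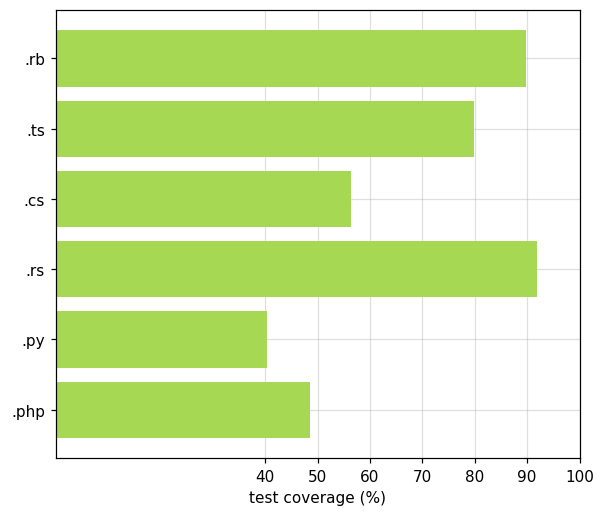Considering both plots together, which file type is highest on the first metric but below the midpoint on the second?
Chart 2 median test coverage (%) ≈ 70; below-median file types: .cs, .py, .php. Among those, .py has the highest lines of code (k) (≈ 200).

.py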